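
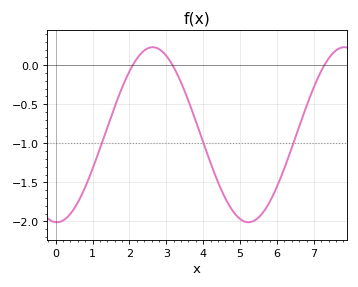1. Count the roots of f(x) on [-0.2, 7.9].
3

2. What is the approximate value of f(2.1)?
0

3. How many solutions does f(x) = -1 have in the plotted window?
3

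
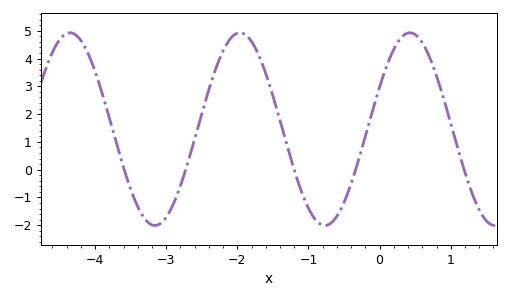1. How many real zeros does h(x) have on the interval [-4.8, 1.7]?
5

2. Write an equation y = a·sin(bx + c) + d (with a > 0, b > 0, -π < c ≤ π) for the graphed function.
y = 3.47sin(2.63x + 0.452) + 1.46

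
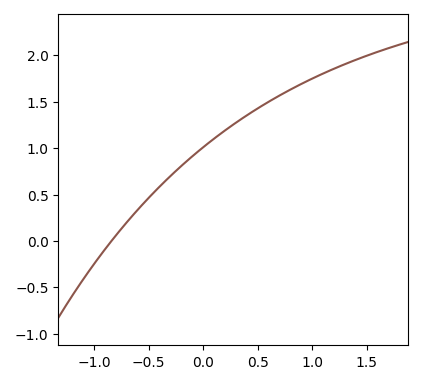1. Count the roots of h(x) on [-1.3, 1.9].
1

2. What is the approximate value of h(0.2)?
1.19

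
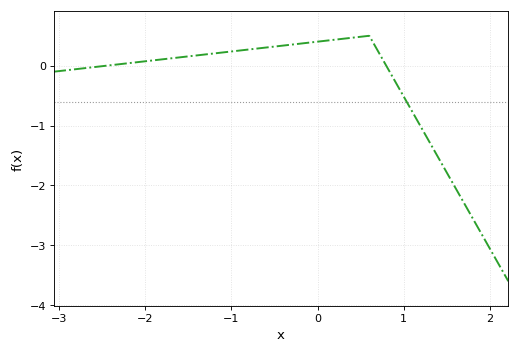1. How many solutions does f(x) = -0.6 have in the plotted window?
1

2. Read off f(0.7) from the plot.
0.2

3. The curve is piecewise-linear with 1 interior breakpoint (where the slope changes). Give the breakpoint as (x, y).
(0.6, 0.5)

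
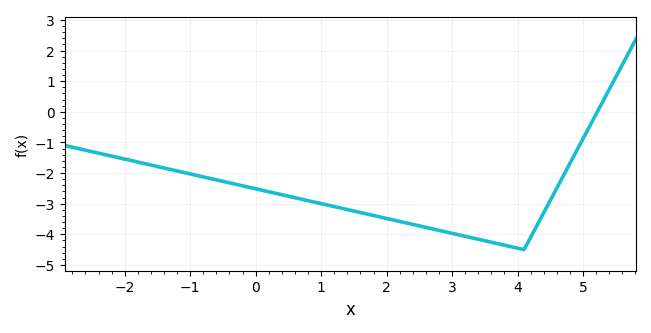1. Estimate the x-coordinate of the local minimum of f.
4.1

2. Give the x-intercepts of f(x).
5.22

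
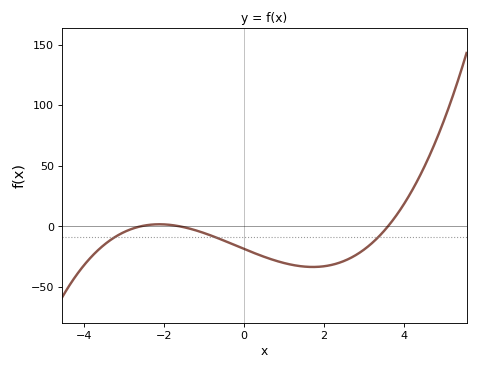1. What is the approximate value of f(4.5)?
48.3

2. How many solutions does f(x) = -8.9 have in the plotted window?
3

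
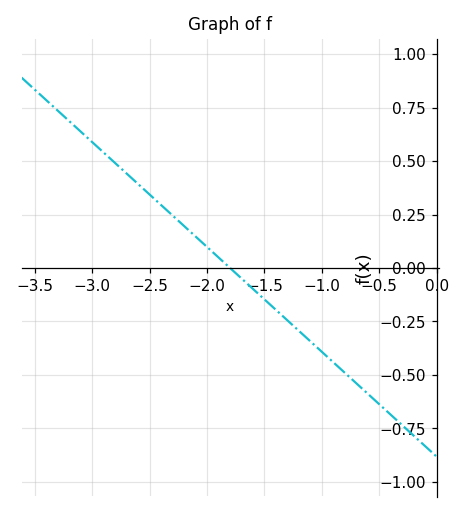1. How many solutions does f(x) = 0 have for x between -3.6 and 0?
1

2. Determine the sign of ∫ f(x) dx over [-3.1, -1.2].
positive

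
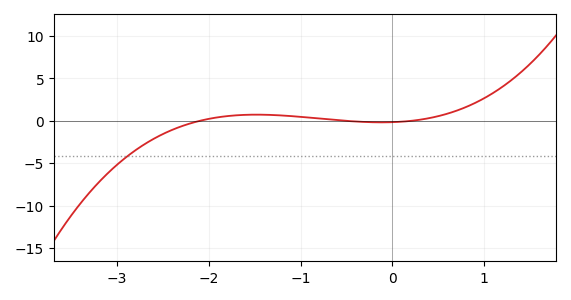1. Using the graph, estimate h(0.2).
0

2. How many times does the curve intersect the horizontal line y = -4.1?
1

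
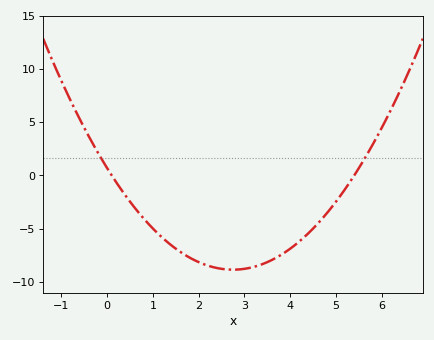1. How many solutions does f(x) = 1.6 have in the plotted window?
2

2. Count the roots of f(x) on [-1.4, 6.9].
2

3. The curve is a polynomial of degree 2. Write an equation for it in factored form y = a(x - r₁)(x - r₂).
y = 1.26(x - 0.1)(x - 5.4)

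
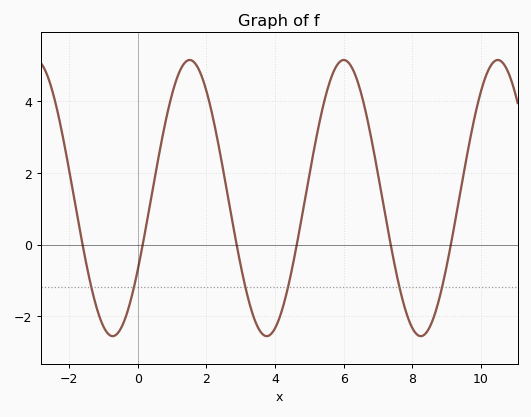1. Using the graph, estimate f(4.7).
0.336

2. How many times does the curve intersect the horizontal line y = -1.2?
6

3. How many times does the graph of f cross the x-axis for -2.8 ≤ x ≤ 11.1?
6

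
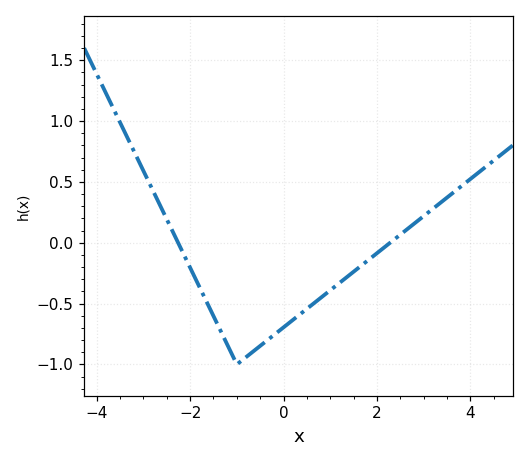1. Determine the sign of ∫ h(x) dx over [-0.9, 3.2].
negative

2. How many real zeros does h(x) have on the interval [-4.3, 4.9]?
2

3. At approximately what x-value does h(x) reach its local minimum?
-1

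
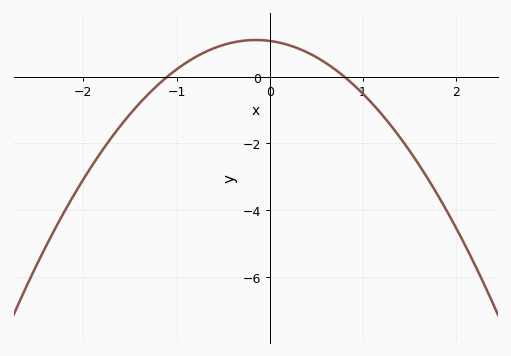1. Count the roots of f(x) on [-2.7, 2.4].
2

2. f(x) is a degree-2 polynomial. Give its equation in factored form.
y = -1.22(x + 1.1)(x - 0.8)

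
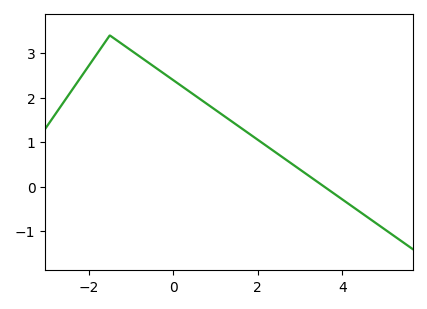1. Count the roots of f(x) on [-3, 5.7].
1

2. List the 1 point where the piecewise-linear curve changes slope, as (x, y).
(-1.5, 3.4)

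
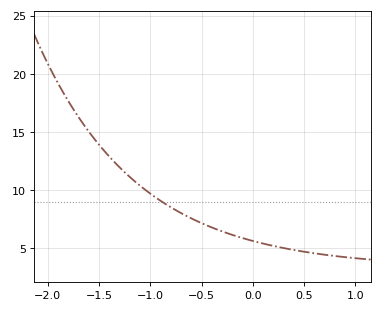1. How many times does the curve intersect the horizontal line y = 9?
1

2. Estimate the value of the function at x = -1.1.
10.4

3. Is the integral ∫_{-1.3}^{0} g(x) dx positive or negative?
positive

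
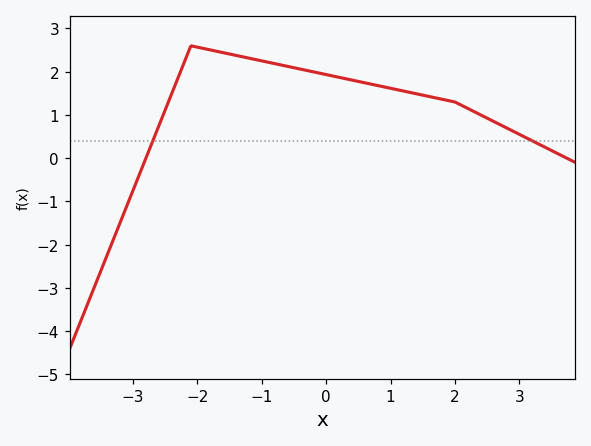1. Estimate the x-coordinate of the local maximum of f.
-2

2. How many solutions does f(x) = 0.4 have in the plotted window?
2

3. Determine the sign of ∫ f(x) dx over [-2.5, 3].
positive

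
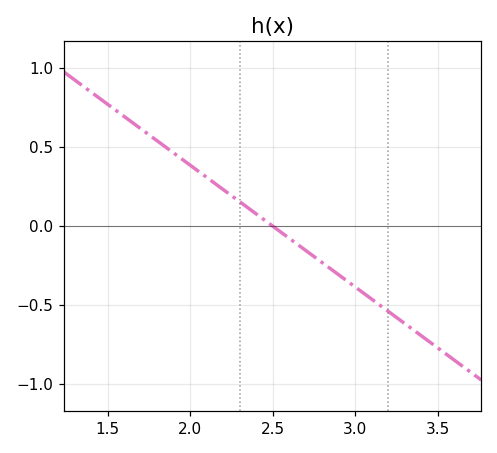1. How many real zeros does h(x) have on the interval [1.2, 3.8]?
1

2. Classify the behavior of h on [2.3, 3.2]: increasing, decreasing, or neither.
decreasing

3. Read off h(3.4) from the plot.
-0.693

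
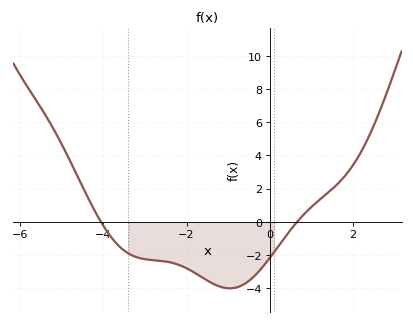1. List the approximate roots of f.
-4.06, 0.659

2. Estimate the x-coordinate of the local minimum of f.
-0.96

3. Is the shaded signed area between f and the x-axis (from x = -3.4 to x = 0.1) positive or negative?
negative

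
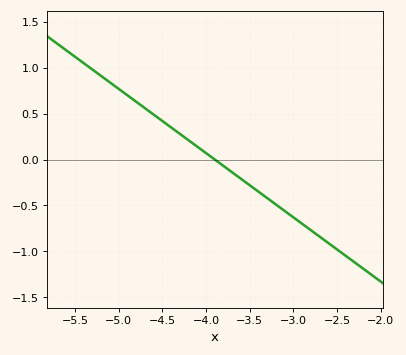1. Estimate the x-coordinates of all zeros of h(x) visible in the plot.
-3.9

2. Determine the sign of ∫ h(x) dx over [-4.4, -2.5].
negative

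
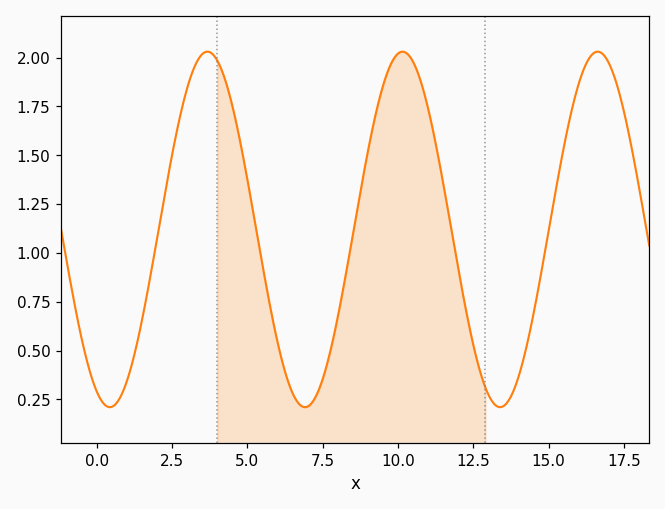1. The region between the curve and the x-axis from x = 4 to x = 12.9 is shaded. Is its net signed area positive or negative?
positive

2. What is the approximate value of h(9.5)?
1.86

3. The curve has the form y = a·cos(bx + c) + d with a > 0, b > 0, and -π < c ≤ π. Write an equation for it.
y = 0.91cos(0.97x + 2.72) + 1.12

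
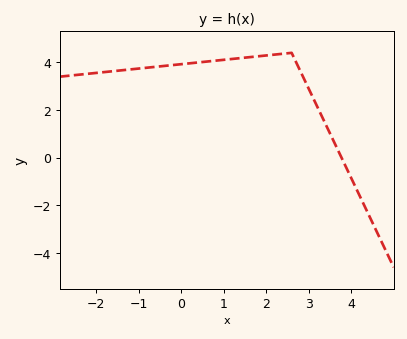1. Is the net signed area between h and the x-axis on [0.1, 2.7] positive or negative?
positive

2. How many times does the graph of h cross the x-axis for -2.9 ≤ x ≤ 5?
1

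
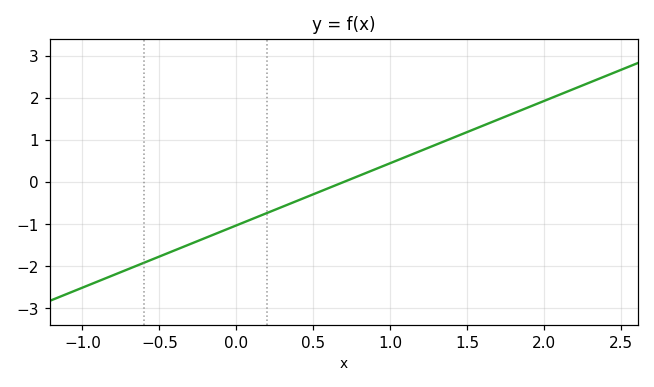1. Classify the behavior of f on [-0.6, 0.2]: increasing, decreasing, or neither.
increasing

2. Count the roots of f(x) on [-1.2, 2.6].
1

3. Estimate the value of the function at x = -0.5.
-1.78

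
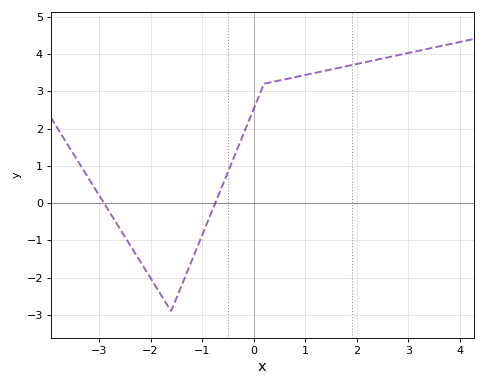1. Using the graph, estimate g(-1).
-0.9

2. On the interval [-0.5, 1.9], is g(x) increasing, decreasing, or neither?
increasing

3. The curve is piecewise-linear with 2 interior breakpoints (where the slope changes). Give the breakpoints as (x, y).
(-1.6, -2.9); (0.2, 3.2)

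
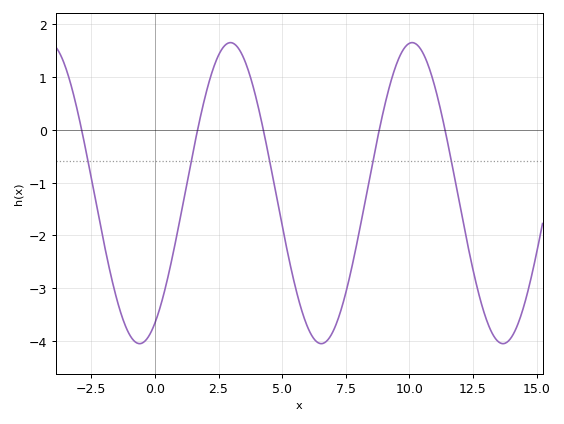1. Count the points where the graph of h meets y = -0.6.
5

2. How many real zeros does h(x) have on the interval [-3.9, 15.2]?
5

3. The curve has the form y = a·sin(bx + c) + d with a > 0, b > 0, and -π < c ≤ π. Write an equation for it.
y = 2.85sin(0.88x - 1.04) - 1.2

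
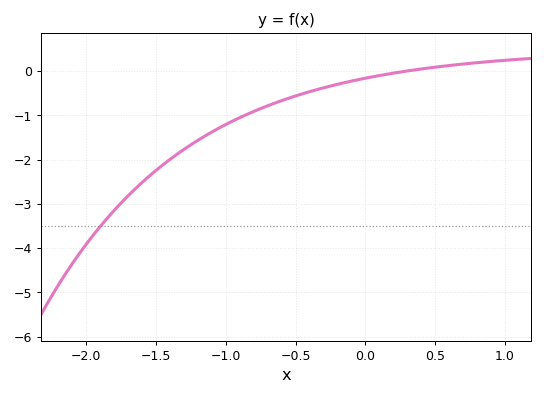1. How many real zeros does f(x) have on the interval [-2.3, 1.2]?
1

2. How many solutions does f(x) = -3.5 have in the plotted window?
1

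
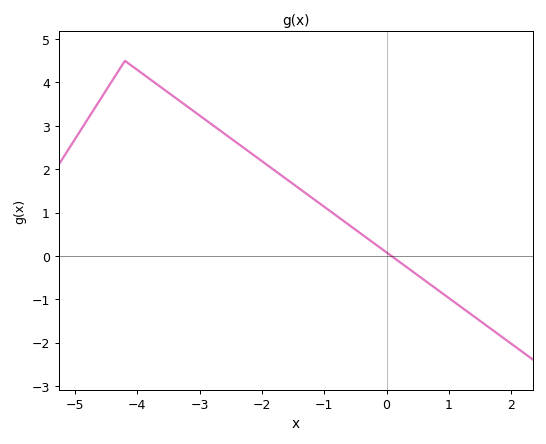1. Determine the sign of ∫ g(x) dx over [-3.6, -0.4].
positive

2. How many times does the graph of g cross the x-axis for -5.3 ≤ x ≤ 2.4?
1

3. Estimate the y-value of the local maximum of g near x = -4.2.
4.5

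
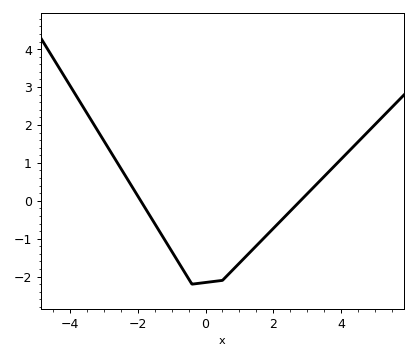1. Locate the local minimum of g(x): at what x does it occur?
-0.4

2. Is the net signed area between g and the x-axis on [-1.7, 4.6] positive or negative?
negative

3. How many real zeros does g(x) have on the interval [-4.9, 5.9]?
2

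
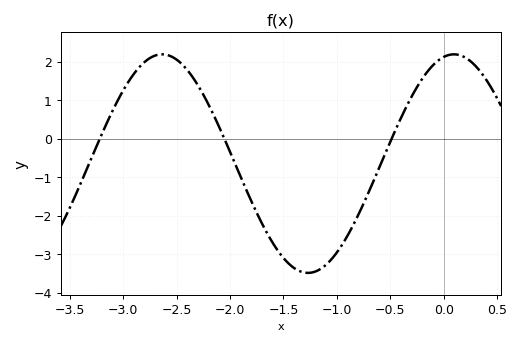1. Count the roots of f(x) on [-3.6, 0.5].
3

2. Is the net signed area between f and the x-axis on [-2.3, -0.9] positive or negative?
negative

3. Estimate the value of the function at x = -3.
1.3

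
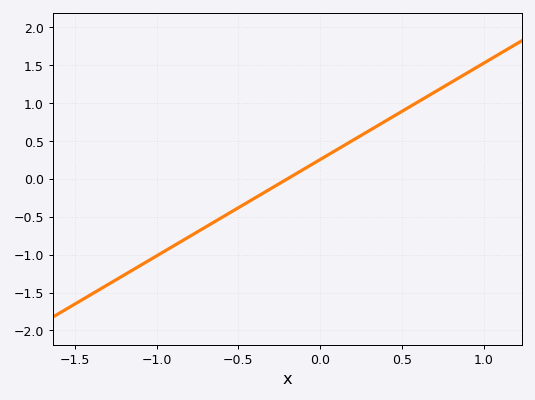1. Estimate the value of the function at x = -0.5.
-0.381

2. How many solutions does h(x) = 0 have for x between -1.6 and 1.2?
1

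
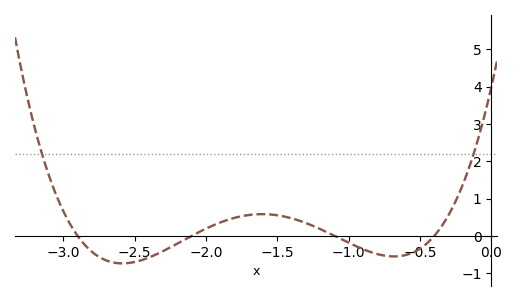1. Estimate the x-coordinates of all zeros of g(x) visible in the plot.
-2.9, -2.1, -1.1, -0.4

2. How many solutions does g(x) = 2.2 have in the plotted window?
2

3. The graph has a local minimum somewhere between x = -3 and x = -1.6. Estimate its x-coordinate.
-2.59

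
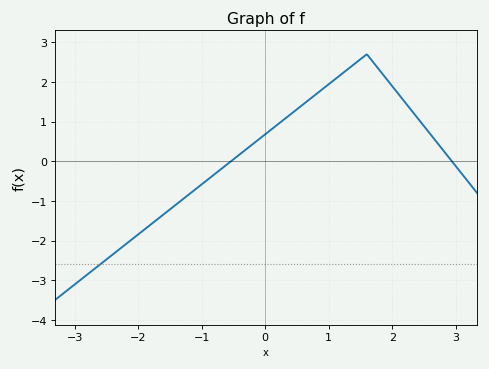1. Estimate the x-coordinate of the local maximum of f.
1.6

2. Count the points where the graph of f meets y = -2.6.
1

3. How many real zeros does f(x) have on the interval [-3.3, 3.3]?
2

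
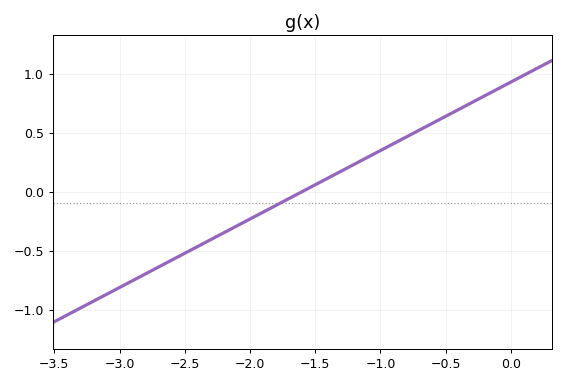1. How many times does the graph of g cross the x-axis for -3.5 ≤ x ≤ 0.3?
1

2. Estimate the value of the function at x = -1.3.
0.174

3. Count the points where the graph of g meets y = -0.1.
1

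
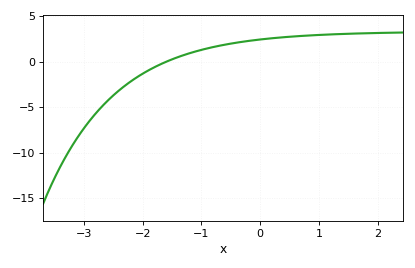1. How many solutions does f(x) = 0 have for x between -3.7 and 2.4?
1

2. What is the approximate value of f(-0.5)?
2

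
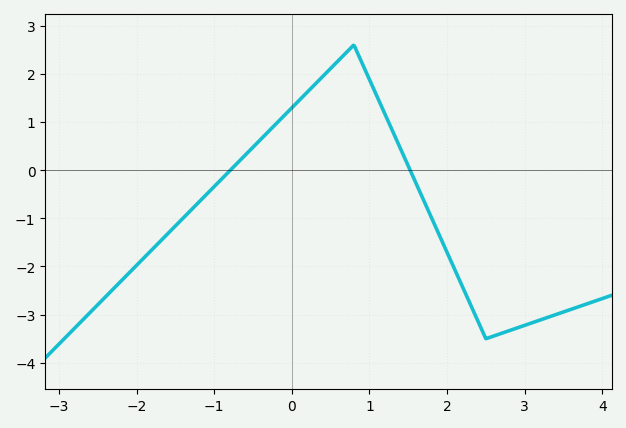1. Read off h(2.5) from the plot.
-3.5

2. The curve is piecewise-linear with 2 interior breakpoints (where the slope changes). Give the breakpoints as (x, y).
(0.8, 2.6); (2.5, -3.5)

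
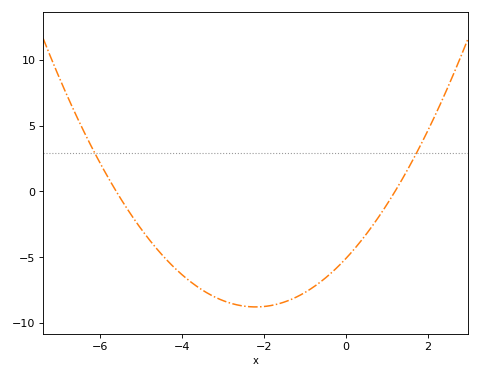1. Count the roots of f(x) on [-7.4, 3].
2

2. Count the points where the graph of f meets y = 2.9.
2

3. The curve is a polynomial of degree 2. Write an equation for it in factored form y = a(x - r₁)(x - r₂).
y = 0.76(x + 5.6)(x - 1.2)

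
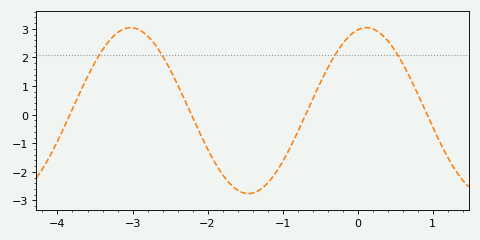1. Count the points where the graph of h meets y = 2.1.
4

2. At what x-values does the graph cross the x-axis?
-3.8, -2.2, -0.7, 0.9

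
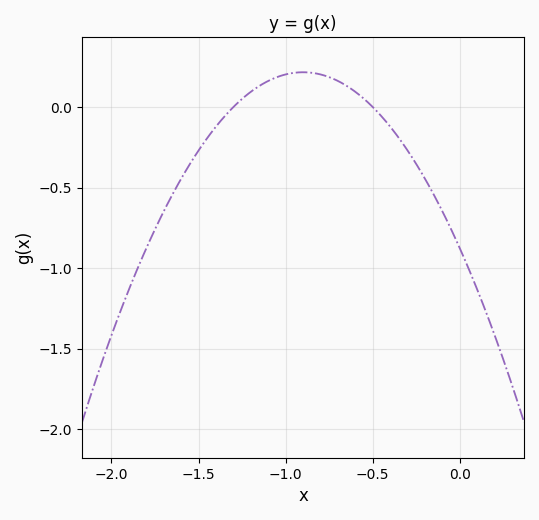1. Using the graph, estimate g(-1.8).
-0.9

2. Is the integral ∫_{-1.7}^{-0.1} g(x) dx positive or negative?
negative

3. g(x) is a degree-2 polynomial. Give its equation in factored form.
y = -1.35(x + 1.3)(x + 0.5)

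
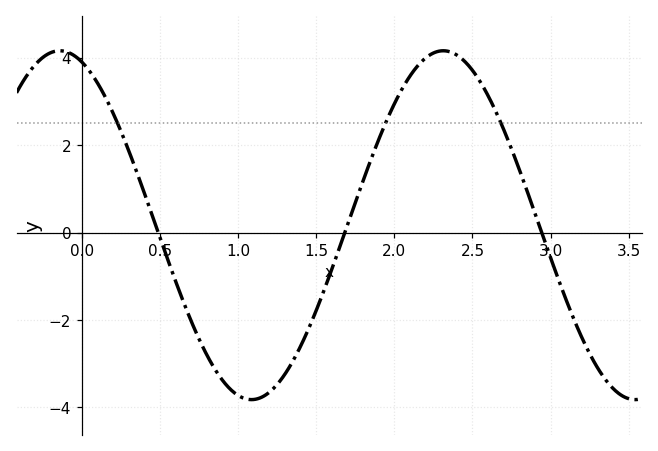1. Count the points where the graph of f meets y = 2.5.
3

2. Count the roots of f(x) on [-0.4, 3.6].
3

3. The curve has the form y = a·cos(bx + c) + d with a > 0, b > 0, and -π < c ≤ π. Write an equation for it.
y = 3.99cos(2.6x + 0.36) + 0.17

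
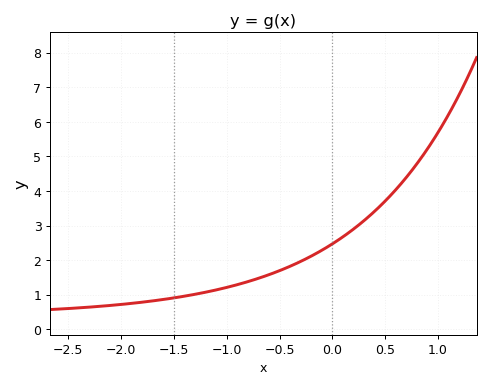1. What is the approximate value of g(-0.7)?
1.5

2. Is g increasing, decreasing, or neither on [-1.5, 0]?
increasing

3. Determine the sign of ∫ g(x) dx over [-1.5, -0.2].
positive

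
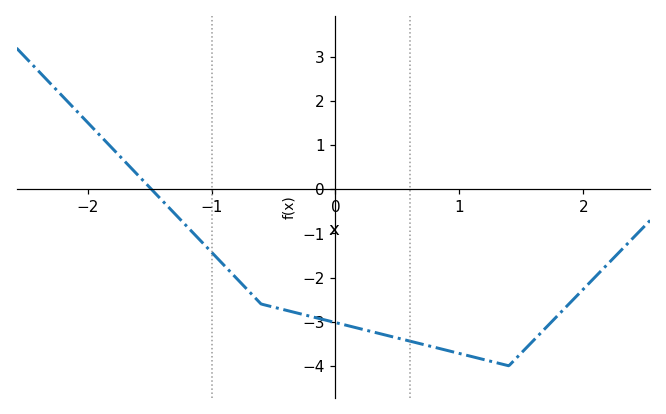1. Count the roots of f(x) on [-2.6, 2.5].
1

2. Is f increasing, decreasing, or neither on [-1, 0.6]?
decreasing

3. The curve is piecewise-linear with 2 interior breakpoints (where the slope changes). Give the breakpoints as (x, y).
(-0.6, -2.6); (1.4, -4)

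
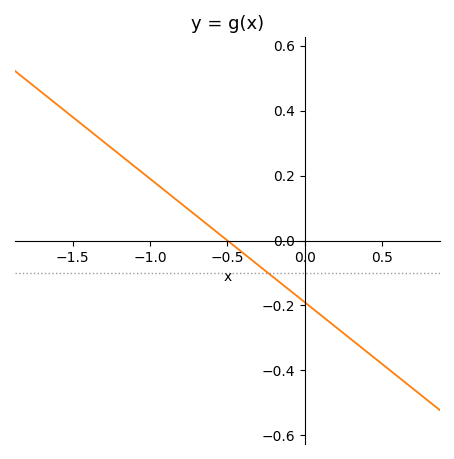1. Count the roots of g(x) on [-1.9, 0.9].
1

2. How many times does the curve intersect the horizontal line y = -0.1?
1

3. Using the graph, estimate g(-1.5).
0.38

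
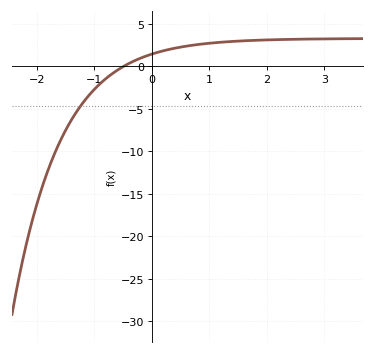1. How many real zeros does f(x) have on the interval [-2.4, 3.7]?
1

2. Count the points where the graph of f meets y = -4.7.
1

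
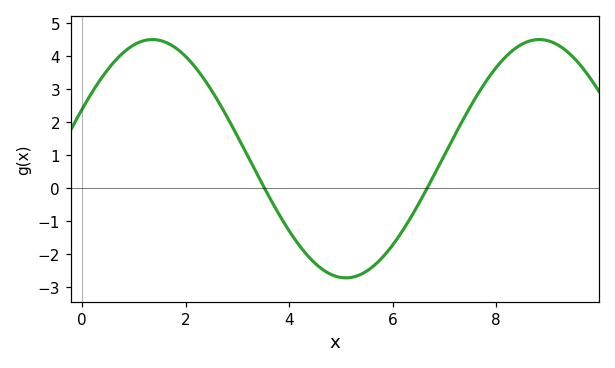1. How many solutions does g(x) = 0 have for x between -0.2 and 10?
2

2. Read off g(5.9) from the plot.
-1.9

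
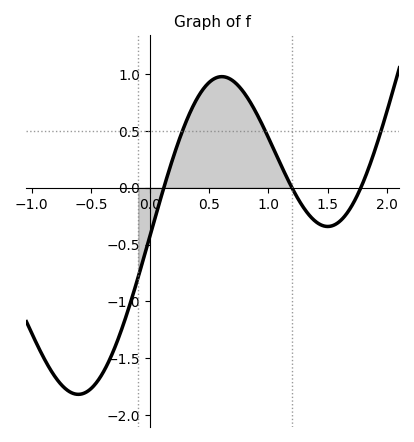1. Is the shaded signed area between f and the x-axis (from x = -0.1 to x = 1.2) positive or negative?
positive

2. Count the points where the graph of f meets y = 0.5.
3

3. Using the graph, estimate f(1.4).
-0.3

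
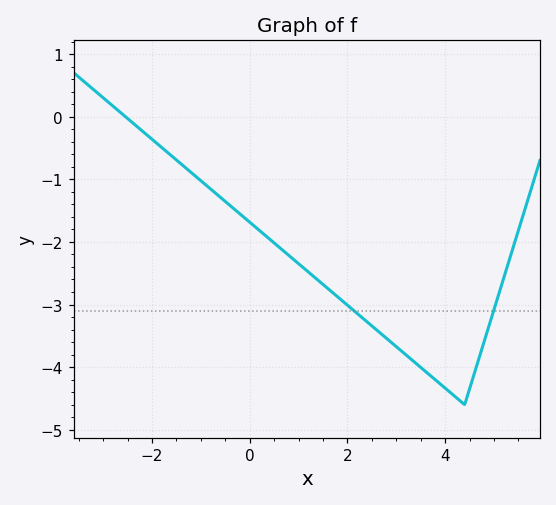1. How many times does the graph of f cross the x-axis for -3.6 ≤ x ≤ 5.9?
1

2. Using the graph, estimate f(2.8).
-3.54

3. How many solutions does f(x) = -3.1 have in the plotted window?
2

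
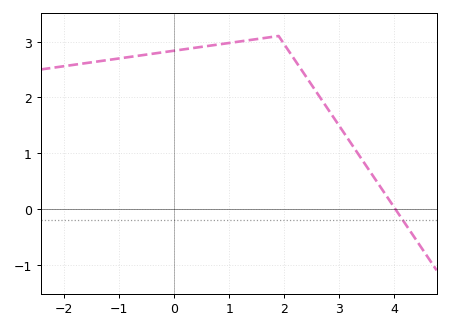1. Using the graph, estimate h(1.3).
3.02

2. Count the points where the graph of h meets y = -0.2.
1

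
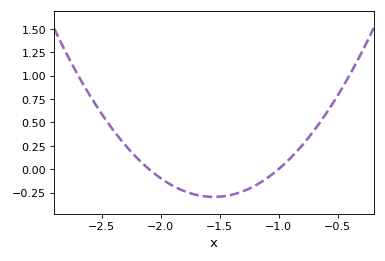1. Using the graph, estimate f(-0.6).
0.588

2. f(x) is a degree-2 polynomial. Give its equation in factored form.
y = 0.98(x + 2.1)(x + 1)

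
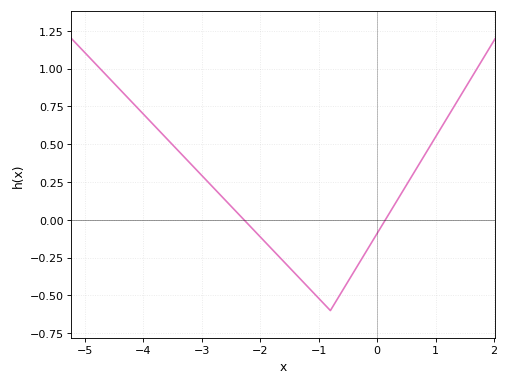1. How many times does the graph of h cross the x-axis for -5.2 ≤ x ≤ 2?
2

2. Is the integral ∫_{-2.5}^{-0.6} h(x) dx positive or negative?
negative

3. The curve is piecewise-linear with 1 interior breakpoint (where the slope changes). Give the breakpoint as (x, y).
(-0.8, -0.6)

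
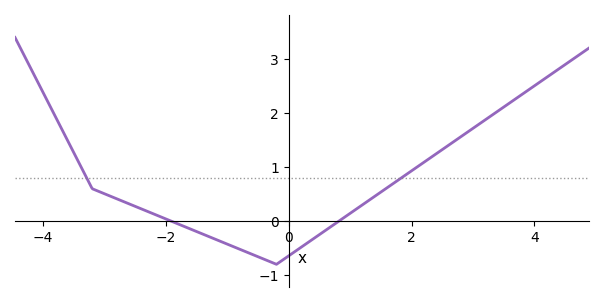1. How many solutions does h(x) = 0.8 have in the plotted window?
2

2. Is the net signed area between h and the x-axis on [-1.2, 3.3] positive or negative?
positive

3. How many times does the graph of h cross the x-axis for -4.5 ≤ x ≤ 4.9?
2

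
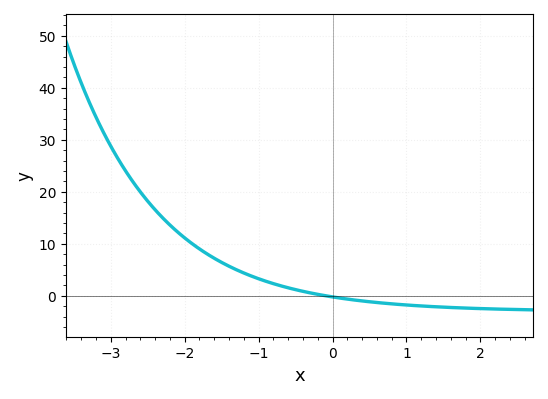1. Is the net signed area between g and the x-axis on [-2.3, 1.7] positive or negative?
positive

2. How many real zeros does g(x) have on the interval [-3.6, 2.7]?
1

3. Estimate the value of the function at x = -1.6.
7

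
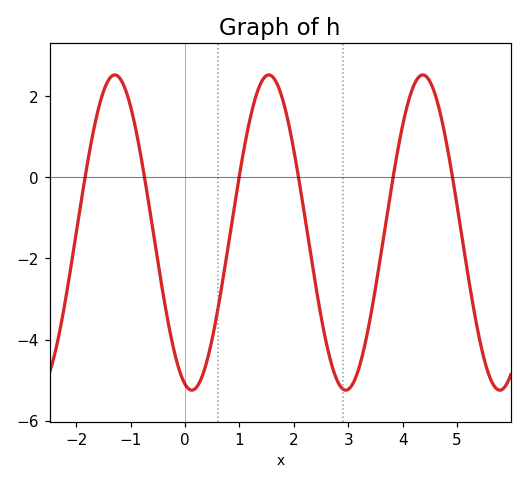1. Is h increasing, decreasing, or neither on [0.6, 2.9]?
neither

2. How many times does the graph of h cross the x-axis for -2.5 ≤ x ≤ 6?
6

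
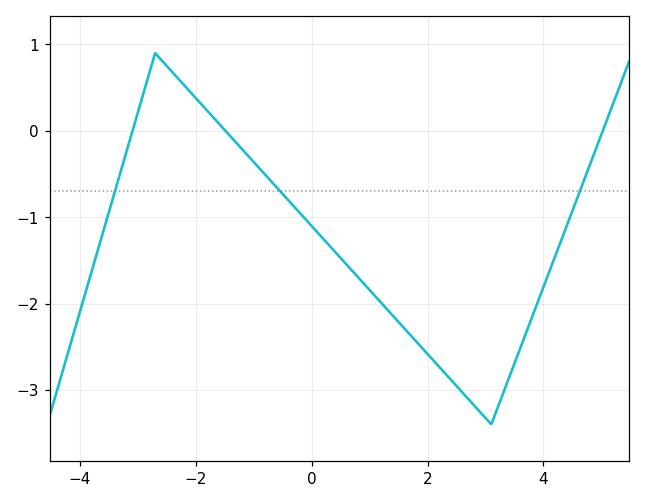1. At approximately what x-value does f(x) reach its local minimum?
3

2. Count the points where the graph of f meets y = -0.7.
3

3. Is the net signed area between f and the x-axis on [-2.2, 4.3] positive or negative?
negative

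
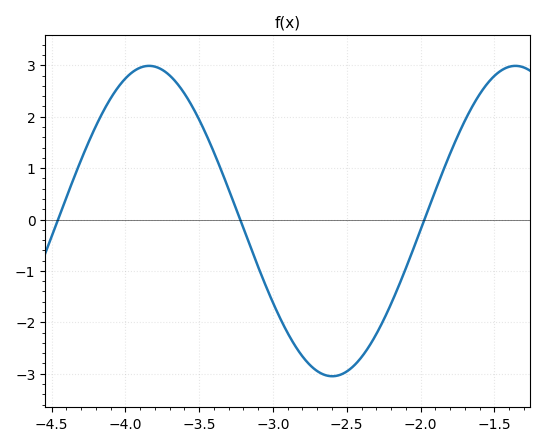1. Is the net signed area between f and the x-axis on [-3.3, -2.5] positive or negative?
negative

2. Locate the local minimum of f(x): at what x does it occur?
-2.6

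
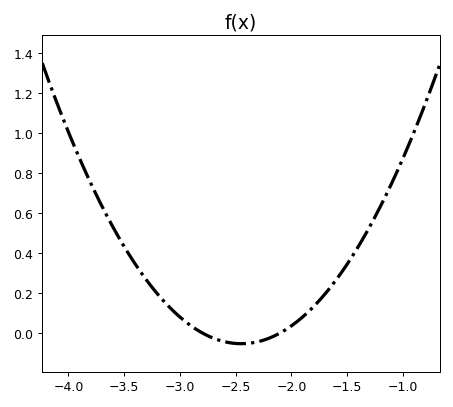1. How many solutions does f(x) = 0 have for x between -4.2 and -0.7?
2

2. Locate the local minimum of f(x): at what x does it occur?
-2.45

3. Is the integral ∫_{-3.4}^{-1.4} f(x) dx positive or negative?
positive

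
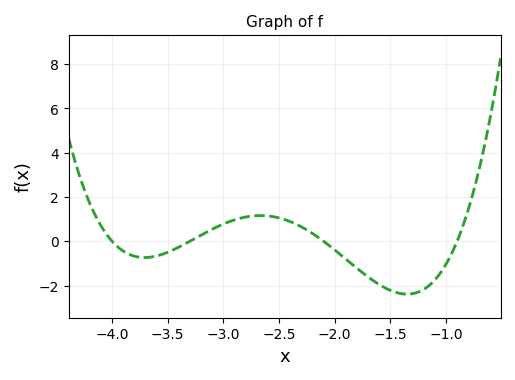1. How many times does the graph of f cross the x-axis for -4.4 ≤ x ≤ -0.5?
4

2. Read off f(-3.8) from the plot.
-0.675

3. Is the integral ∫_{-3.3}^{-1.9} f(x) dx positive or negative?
positive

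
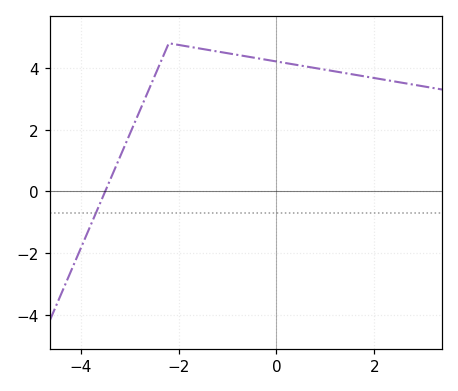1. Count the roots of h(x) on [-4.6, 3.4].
1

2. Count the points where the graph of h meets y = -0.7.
1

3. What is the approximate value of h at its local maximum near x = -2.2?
4.8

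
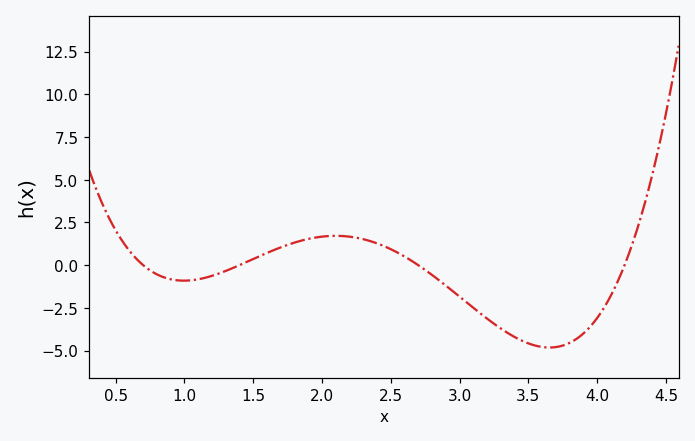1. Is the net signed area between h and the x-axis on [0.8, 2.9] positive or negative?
positive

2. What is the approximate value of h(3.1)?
-2.5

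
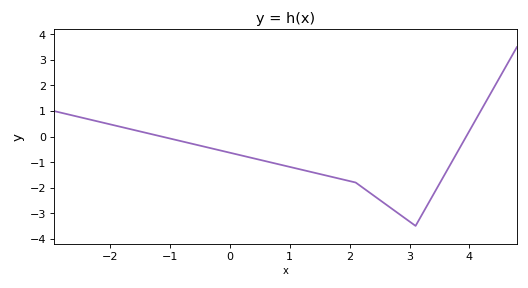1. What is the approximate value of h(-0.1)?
-0.578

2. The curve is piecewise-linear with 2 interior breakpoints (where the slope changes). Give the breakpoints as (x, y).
(2.1, -1.8); (3.1, -3.5)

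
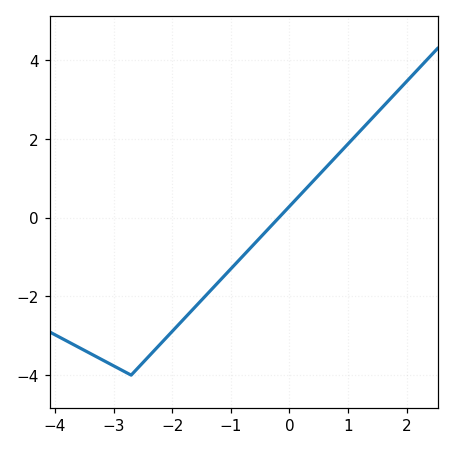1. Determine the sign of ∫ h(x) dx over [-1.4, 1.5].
positive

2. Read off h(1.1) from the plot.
2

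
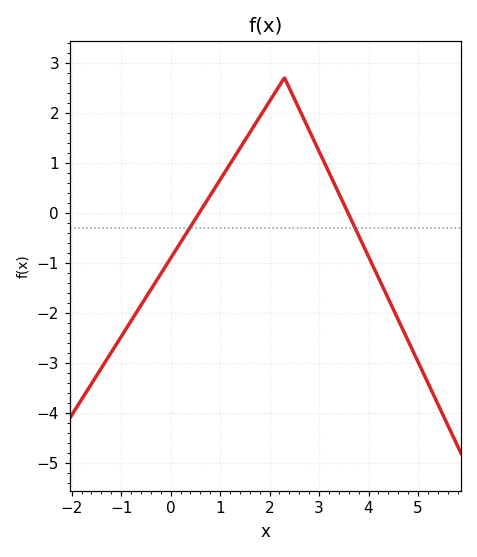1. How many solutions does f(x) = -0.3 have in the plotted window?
2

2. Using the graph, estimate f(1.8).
1.92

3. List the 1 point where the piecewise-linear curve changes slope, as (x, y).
(2.3, 2.7)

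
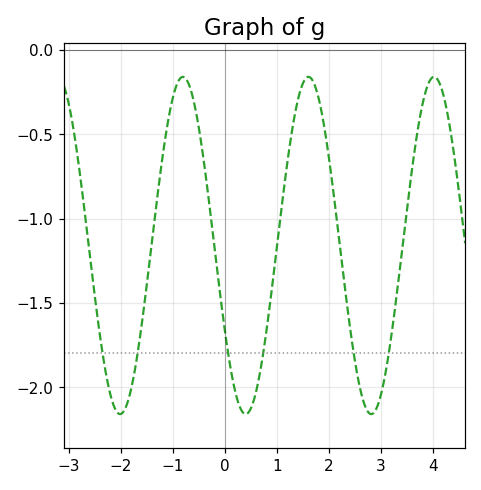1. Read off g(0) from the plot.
-1.65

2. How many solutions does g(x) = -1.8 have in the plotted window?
6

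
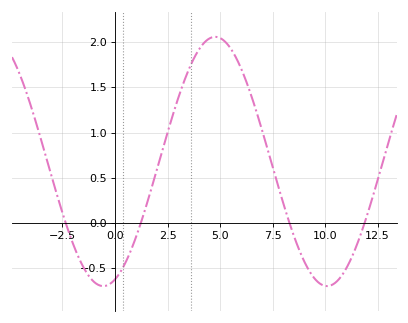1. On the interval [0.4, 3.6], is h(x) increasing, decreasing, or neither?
increasing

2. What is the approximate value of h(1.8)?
0.435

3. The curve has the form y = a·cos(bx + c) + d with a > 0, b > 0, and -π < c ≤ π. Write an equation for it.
y = 1.38cos(0.59x - 2.81) + 0.68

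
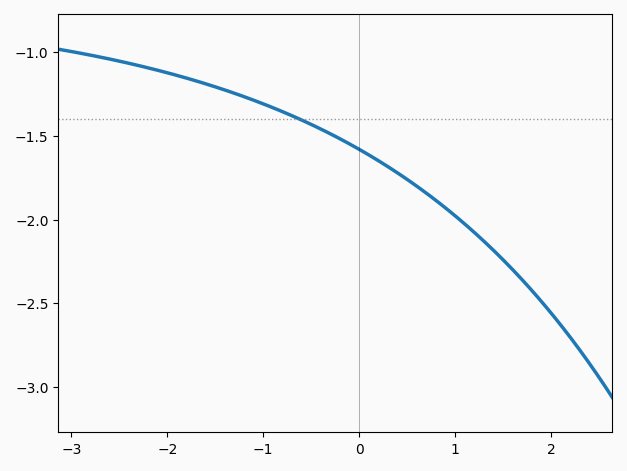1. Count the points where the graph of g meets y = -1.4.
1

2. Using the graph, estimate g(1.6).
-2.3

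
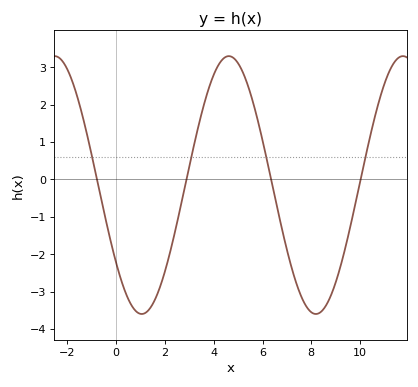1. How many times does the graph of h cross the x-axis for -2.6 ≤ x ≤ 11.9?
4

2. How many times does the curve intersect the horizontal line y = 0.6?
4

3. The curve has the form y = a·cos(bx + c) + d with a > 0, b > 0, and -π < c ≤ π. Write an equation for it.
y = 3.45cos(0.88x + 2.22) - 0.15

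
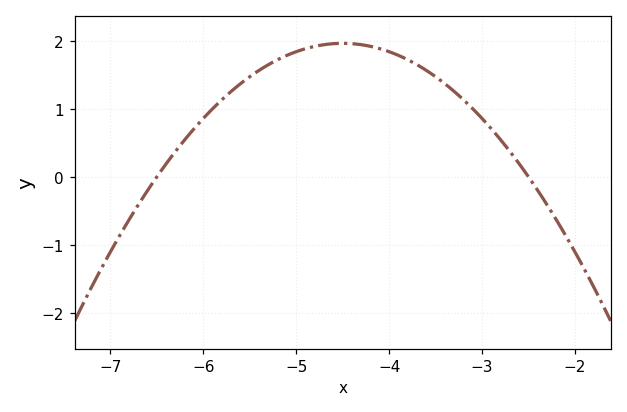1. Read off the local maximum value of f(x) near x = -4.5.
1.96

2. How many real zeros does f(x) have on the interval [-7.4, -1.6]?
2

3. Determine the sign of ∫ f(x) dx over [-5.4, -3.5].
positive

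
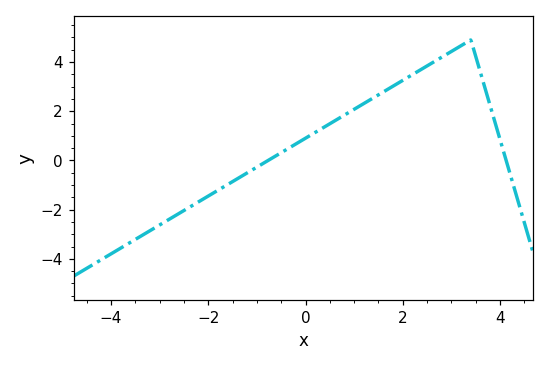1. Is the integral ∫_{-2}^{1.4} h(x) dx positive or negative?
positive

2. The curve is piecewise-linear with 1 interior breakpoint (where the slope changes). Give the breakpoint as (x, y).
(3.4, 4.9)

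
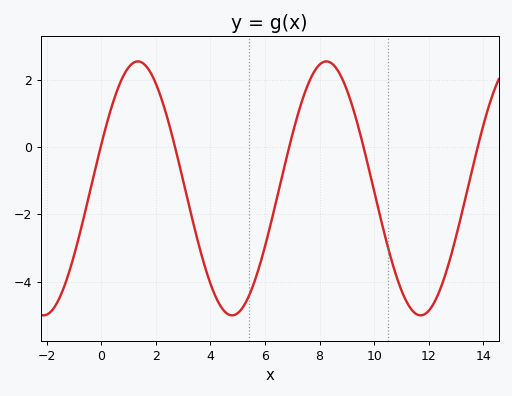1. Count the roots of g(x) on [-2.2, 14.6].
5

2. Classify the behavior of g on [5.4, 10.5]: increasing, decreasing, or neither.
neither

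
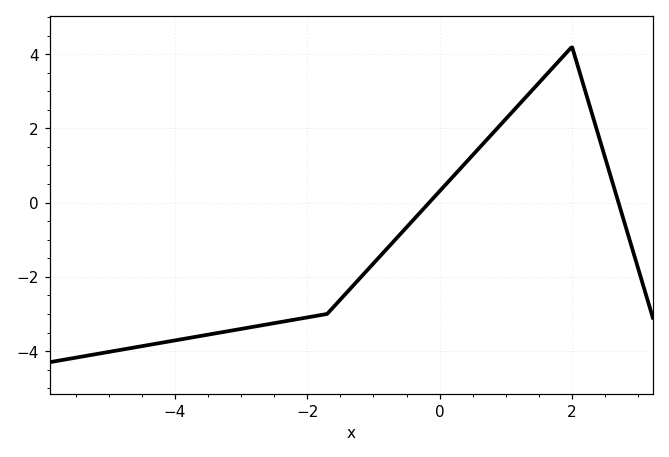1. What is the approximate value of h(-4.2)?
-3.8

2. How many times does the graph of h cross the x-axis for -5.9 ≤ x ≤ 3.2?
2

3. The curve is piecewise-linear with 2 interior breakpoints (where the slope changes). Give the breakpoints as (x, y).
(-1.7, -3); (2, 4.2)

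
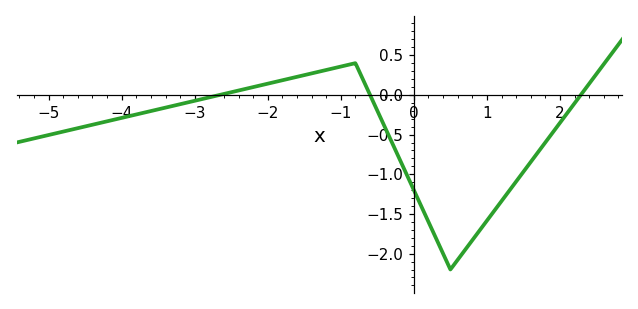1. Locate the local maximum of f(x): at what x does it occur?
-0.8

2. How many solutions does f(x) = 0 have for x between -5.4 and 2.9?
3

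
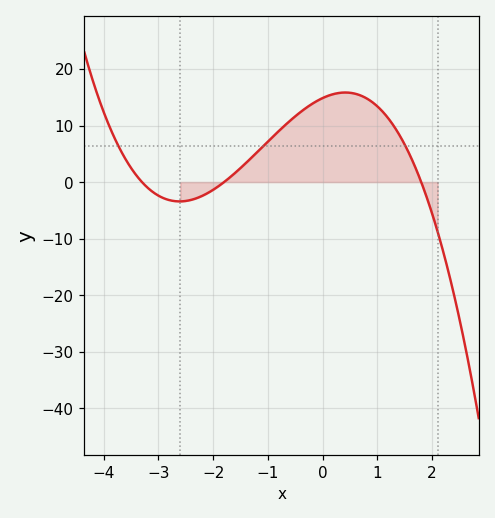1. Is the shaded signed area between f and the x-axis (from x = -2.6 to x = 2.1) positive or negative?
positive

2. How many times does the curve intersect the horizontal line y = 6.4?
3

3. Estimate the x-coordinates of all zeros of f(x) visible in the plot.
-3.3, -1.8, 1.8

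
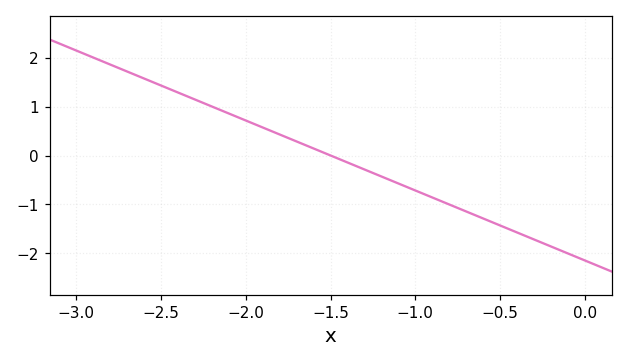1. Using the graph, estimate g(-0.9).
-0.9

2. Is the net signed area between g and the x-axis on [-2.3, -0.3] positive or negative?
negative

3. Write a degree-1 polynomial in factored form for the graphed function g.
y = -1.43(x + 1.5)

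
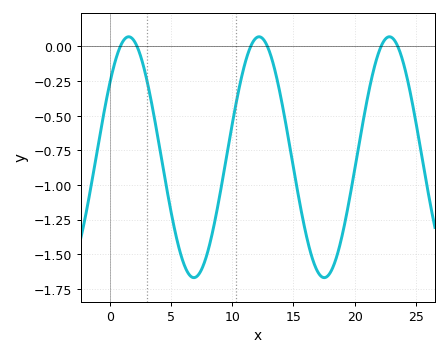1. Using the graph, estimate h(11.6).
0.02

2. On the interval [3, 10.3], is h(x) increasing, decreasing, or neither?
neither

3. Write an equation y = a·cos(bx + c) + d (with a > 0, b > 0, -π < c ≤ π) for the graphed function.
y = 0.87cos(0.59x - 0.91) - 0.8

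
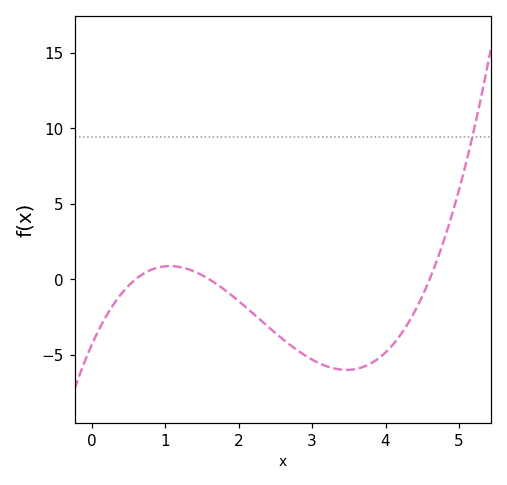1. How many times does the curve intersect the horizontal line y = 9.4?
1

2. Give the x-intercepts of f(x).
0.6, 1.6, 4.6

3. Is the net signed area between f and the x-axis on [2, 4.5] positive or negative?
negative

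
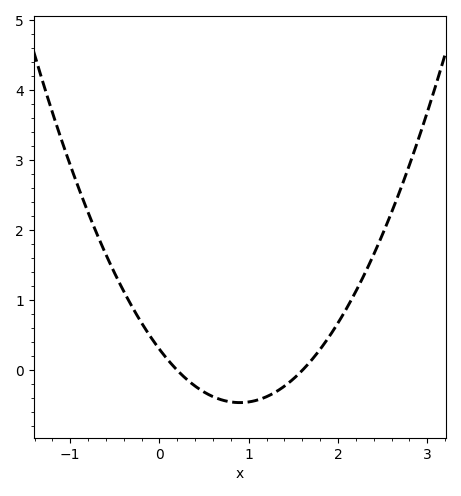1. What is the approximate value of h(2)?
0.7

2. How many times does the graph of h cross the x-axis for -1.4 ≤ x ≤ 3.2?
2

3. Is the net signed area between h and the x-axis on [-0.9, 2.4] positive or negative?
positive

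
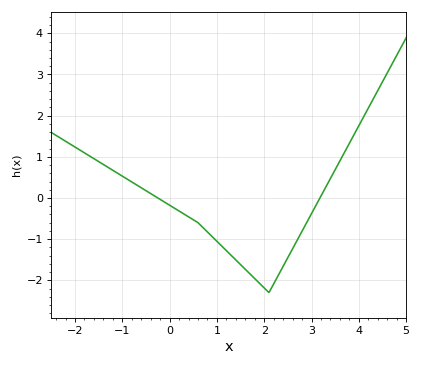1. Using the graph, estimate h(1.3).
-1.39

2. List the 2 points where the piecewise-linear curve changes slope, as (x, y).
(0.6, -0.6); (2.1, -2.3)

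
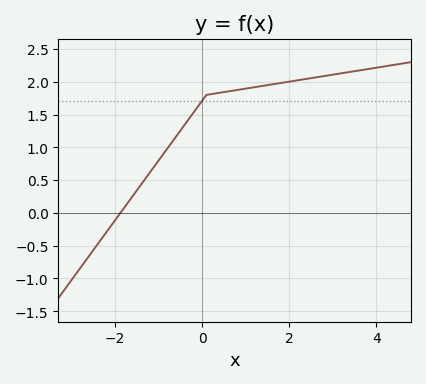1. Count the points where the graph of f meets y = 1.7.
1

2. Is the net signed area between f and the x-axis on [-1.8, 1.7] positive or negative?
positive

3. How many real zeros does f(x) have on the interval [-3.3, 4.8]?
1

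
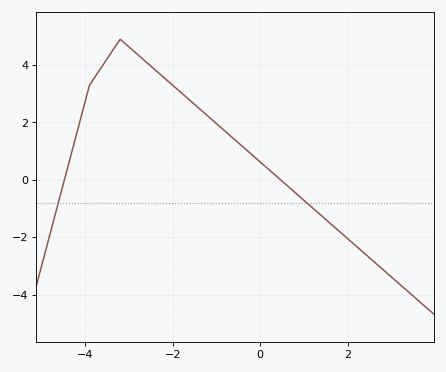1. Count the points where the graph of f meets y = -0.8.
2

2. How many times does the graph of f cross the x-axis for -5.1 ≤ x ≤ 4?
2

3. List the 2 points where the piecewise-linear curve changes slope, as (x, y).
(-3.9, 3.3); (-3.2, 4.9)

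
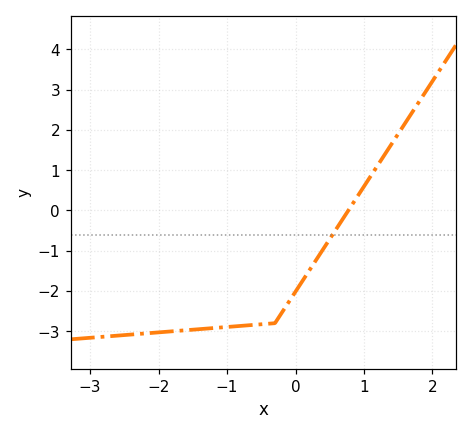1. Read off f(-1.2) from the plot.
-2.9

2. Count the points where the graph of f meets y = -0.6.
1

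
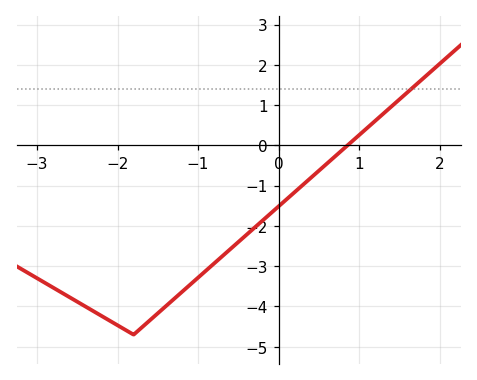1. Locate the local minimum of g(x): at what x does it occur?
-1.8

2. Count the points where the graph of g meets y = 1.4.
1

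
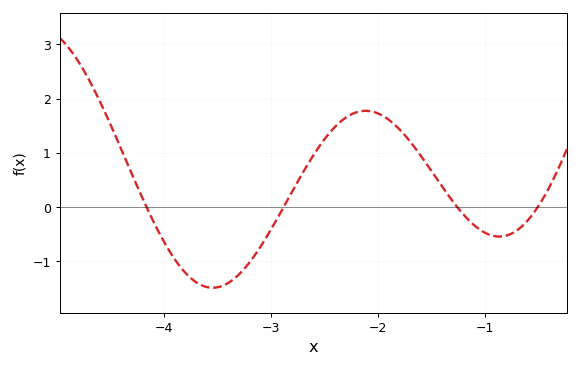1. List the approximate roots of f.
-4.16, -2.88, -1.26, -0.503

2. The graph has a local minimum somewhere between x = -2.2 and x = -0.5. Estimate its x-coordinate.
-0.864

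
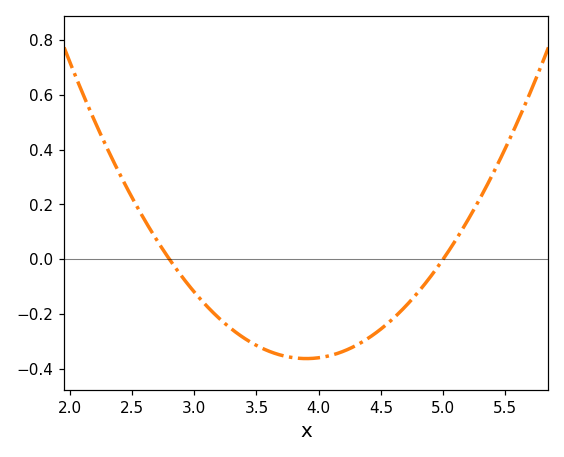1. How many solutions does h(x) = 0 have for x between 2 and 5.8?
2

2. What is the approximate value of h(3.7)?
-0.36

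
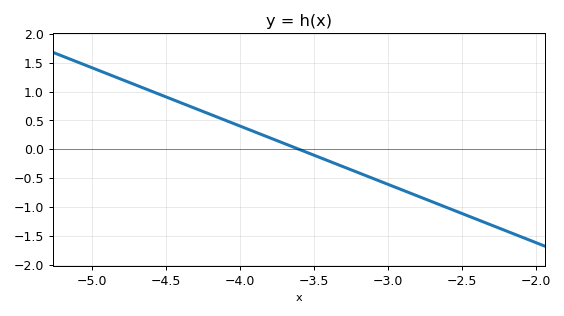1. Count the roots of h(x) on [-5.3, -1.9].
1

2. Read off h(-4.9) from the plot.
1.31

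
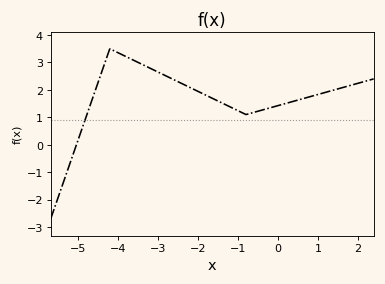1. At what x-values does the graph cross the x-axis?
-5.03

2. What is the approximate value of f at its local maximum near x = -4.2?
3.5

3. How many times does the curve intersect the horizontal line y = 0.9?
1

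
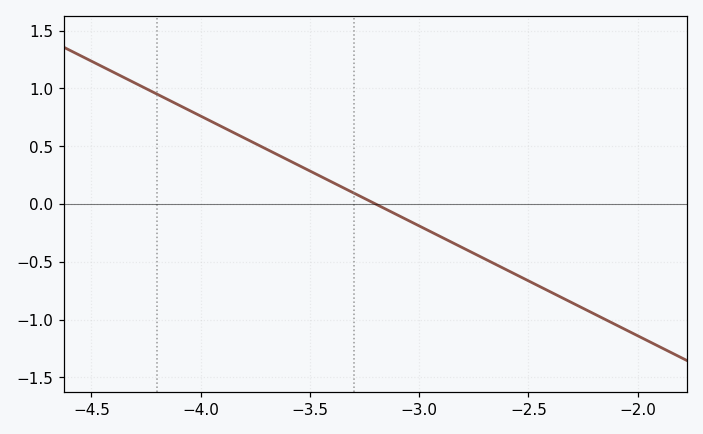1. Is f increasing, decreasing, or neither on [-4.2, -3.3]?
decreasing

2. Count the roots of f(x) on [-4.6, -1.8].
1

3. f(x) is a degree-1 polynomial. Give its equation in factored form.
y = -0.95(x + 3.2)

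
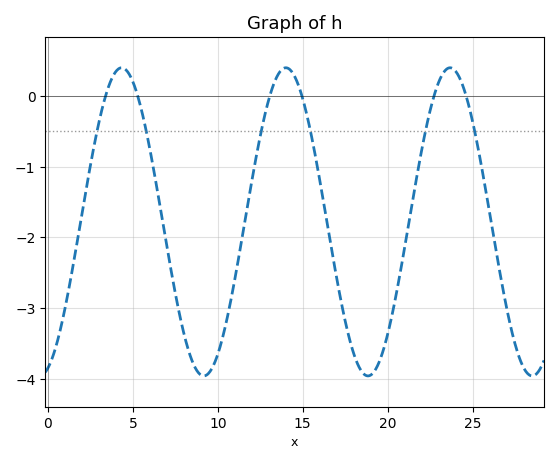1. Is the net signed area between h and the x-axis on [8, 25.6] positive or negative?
negative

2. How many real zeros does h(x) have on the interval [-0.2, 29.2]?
6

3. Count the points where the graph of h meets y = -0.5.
6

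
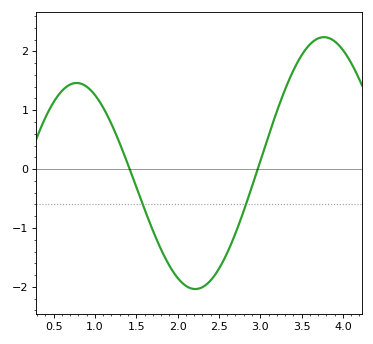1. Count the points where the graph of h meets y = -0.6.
2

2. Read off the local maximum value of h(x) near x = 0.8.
1.46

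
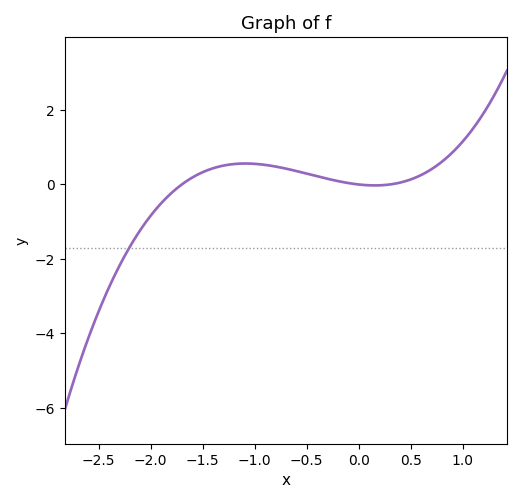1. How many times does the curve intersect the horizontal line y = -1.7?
1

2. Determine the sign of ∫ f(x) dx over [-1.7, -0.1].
positive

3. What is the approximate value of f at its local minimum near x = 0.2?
-0.025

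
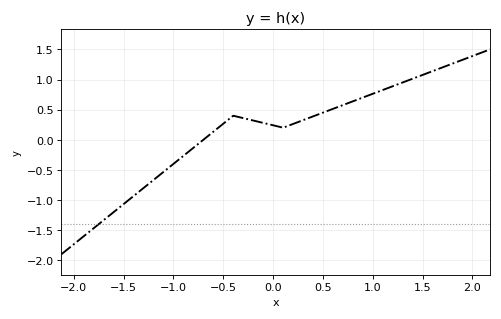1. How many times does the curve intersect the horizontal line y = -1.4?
1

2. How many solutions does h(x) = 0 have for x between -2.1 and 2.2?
1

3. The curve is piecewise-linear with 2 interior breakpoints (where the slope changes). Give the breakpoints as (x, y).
(-0.4, 0.4); (0.1, 0.2)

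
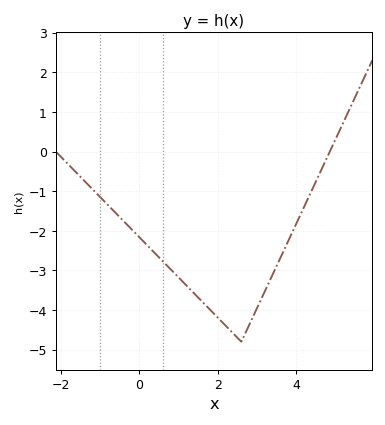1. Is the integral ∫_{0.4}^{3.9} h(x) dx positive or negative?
negative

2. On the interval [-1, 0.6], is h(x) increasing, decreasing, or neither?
decreasing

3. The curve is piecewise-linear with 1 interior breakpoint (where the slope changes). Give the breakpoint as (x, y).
(2.6, -4.8)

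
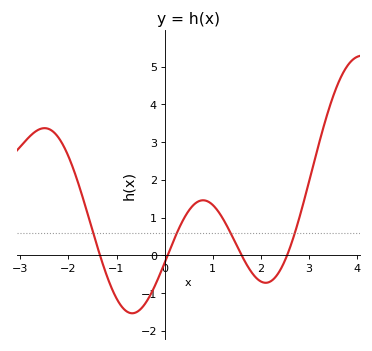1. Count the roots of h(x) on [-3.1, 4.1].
4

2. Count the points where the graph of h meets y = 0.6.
4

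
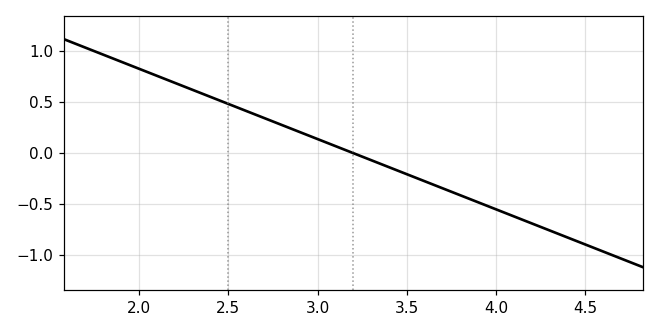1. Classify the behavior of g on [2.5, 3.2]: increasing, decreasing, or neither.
decreasing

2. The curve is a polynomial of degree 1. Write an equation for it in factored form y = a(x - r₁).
y = -0.69(x - 3.2)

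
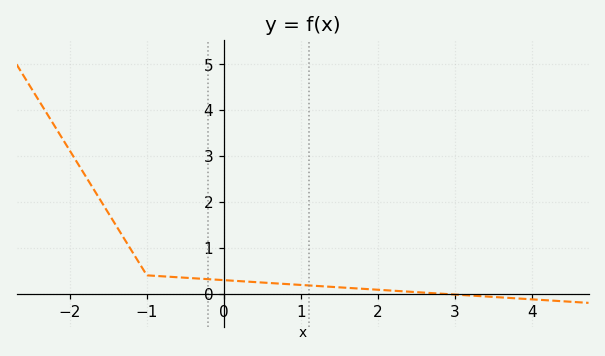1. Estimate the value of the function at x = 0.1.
0.285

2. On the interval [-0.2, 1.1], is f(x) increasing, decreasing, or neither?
decreasing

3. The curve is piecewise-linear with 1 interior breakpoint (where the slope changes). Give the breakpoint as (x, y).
(-1, 0.4)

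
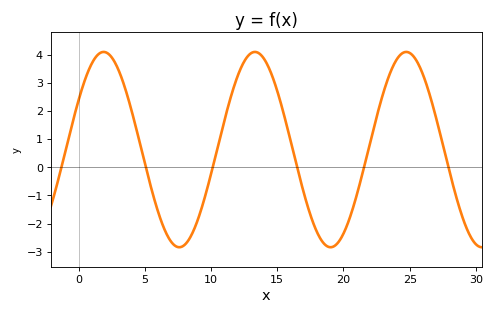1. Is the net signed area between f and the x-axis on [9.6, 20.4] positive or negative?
positive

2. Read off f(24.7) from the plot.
4.1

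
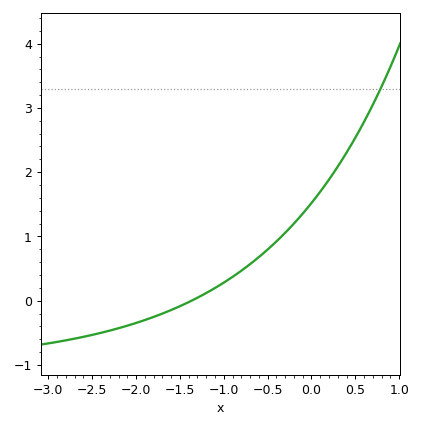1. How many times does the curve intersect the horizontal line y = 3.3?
1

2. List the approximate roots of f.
-1.37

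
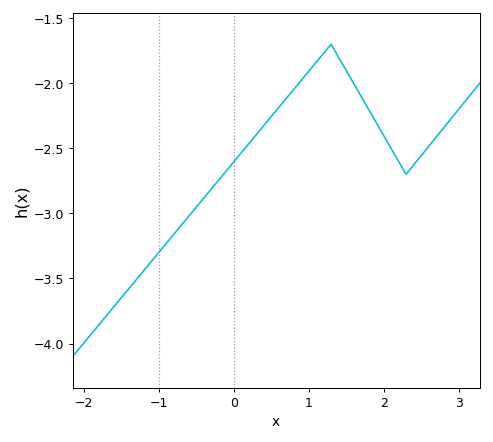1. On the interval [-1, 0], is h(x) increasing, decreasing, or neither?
increasing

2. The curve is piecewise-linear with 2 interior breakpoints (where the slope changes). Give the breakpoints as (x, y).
(1.3, -1.7); (2.3, -2.7)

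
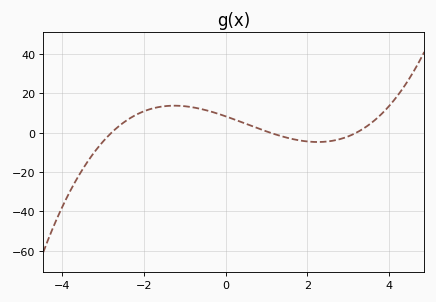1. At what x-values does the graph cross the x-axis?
-2.8, 1, 3.2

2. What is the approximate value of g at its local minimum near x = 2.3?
-4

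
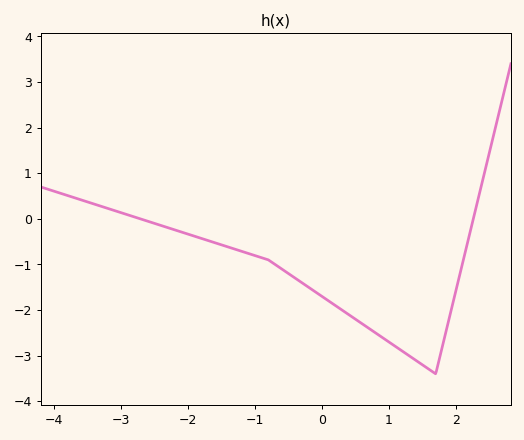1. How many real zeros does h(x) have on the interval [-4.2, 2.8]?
2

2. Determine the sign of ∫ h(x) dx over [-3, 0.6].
negative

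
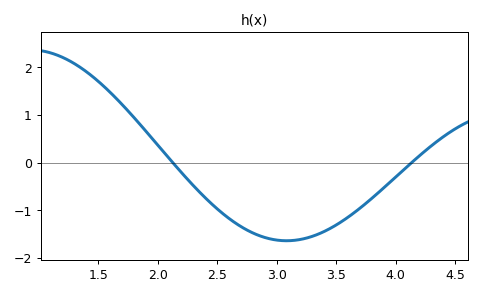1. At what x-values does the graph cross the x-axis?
2.15, 4.15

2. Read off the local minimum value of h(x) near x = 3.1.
-1.6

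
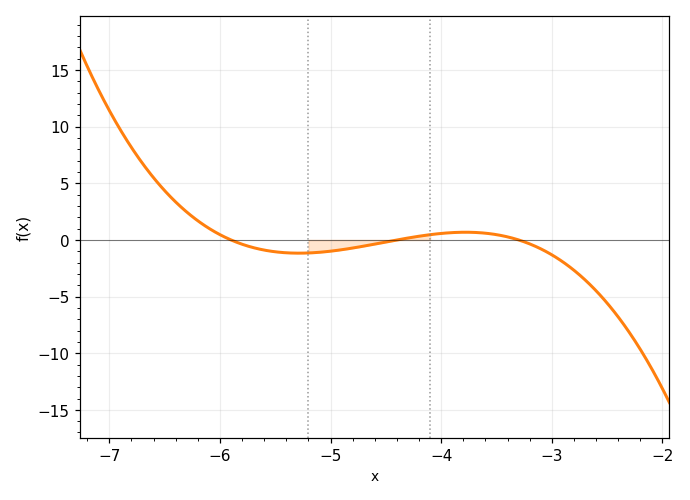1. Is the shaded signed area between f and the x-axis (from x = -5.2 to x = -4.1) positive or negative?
negative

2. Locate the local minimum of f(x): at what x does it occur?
-5.29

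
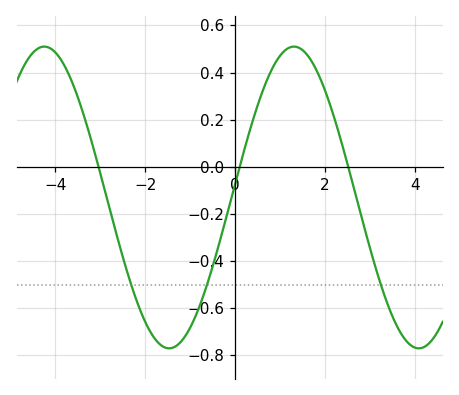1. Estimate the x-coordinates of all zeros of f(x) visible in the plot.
-3, 0.2, 2.6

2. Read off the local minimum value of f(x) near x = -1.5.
-0.76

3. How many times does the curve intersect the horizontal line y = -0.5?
3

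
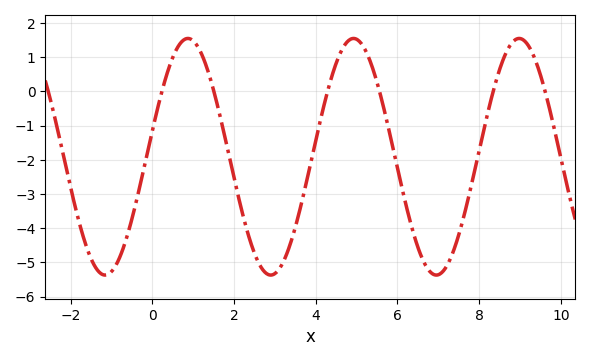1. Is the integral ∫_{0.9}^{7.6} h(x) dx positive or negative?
negative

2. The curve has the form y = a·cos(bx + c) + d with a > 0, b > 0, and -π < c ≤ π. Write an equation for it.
y = 3.46cos(1.6x - 1.4) - 1.91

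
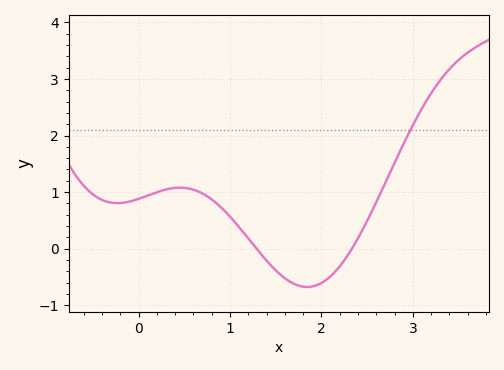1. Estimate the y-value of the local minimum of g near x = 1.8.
-0.678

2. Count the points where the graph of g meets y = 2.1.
1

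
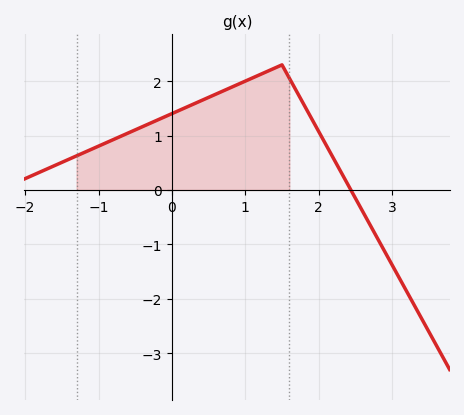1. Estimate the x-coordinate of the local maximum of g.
1.5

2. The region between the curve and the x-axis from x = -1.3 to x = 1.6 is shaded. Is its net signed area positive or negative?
positive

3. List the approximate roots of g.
2.44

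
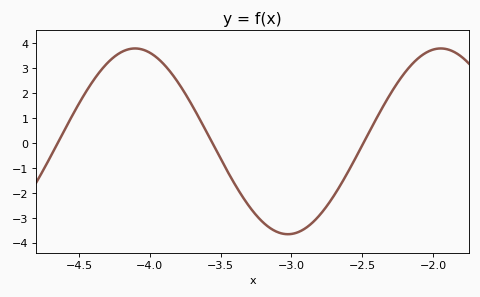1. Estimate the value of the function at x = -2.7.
-2.11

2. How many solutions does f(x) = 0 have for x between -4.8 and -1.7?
3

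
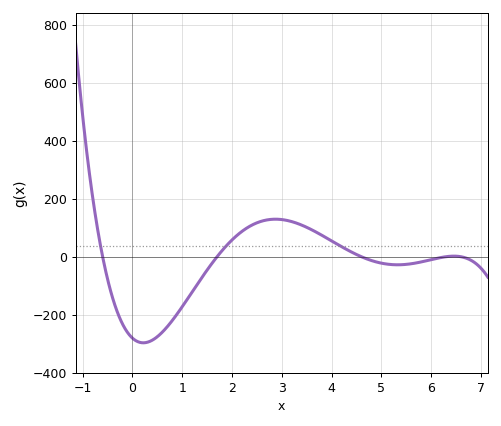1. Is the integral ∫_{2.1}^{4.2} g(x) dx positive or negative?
positive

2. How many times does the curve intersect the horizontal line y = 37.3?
3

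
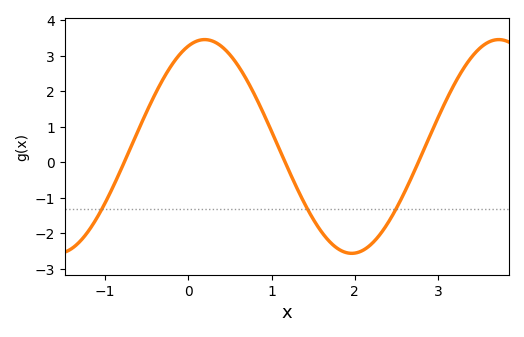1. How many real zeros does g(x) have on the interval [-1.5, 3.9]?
3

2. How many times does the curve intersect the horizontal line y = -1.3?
3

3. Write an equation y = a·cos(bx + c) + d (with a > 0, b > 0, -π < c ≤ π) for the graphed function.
y = 3.01cos(1.78x - 0.352) + 0.45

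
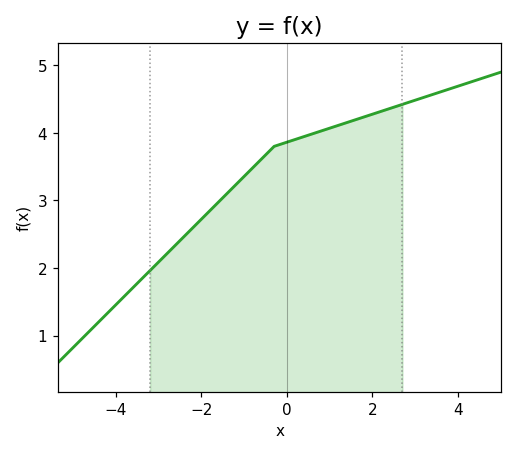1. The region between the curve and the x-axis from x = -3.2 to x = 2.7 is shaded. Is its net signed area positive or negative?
positive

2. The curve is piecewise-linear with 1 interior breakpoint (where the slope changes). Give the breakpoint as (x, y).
(-0.3, 3.8)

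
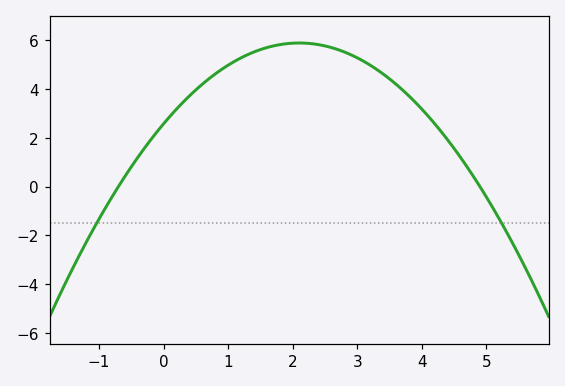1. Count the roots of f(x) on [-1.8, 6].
2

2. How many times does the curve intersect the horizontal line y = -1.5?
2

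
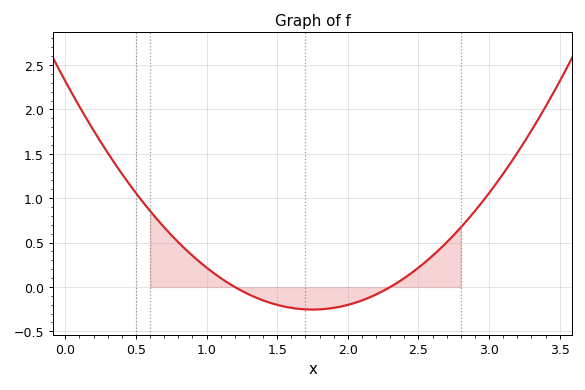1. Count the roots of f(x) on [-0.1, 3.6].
2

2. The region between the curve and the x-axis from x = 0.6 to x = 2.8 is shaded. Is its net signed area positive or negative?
positive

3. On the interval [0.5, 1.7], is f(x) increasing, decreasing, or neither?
decreasing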